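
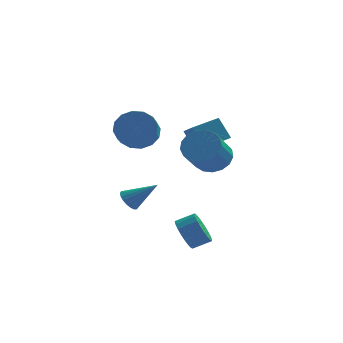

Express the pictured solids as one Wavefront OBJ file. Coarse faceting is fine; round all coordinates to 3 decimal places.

v -3.243 -0.768 2.906
v -2.177 -0.671 3.109
v -2.21 -1.575 3.717
v -3.277 -1.672 3.514
v -2.431 -0.383 3.522
v -2.464 -1.287 4.13
v -2.903 -0.199 3.771
v -2.936 -1.103 4.379
v -3.466 -0.167 3.788
v -3.499 -1.071 4.396
v -3.969 -0.296 3.568
v -4.002 -1.2 4.176
v -4.278 -0.552 3.171
v -4.311 -1.456 3.779
v -4.31 -0.865 2.703
v -4.343 -1.769 3.311
v -4.056 -1.153 2.29
v -4.089 -2.057 2.898
v -3.584 -1.337 2.041
v -3.617 -2.241 2.649
v -3.021 -1.369 2.024
v -3.054 -2.273 2.632
v -2.518 -1.24 2.244
v -2.551 -2.144 2.852
v -2.209 -0.984 2.641
v -2.242 -1.888 3.249
v -0.816 -2.92 -2.984
v -0.402 -3.547 -3.549
v 0.51 -3.367 -3.081
v 0.096 -2.74 -2.516
v -0.363 -3.216 -3.753
v 0.549 -3.035 -3.285
v -0.402 -2.833 -3.823
v 0.509 -2.653 -3.356
v -0.513 -2.466 -3.749
v 0.399 -2.286 -3.281
v -0.676 -2.177 -3.542
v 0.235 -1.997 -3.075
v -0.863 -2.017 -3.239
v 0.048 -1.836 -2.771
v -1.042 -2.013 -2.892
v -0.131 -1.832 -2.424
v -1.182 -2.165 -2.56
v -0.271 -1.985 -2.092
v -1.259 -2.449 -2.302
v -0.348 -2.269 -1.834
v -1.259 -2.814 -2.162
v -0.347 -2.633 -1.694
v -1.182 -3.197 -2.164
v -0.271 -3.017 -1.696
v -1.042 -3.532 -2.307
v -0.131 -3.352 -1.84
v -0.863 -3.762 -2.568
v 0.049 -3.582 -2.1
v -0.675 -3.846 -2.901
v 0.236 -3.666 -2.433
v -0.512 -3.77 -3.248
v 0.399 -3.59 -2.78
v -3.899 0.456 -2.364
v -3.545 0.852 -2.804
v -2.461 0.444 -1.216
v -3.685 1.058 -2.625
v -3.869 1.145 -2.394
v -4.058 1.095 -2.158
v -4.216 0.919 -1.962
v -4.311 0.652 -1.845
v -4.324 0.345 -1.832
v -4.254 0.061 -1.923
v -4.113 -0.145 -2.102
v -3.93 -0.232 -2.333
v -3.741 -0.183 -2.57
v -3.583 -0.007 -2.766
v -3.488 0.261 -2.882
v -3.474 0.567 -2.896
v -0.206 1.223 1.145
v -0.861 1.66 2.314
v -0.768 2.535 0.339
v -1.423 2.973 1.508
v 1.043 2.007 1.552
v 0.388 2.445 2.721
v 0.481 3.32 0.746
v -0.174 3.757 1.915
v 0.36 -0.665 1.337
v 1.222 -1.192 1.092
v 0.762 -2.542 2.377
v -0.1 -2.015 2.623
v 1.368 -0.891 1.461
v 0.907 -2.241 2.746
v 1.282 -0.538 1.801
v 0.822 -1.888 3.086
v 0.986 -0.214 2.035
v 0.525 -1.564 3.32
v 0.546 0.007 2.109
v 0.085 -1.343 3.395
v 0.063 0.074 2.007
v -0.397 -1.277 3.292
v -0.351 -0.029 1.751
v -0.812 -1.379 3.036
v -0.603 -0.277 1.4
v -1.063 -1.627 2.685
v -0.634 -0.614 1.035
v -1.094 -1.964 2.32
v -0.437 -0.963 0.739
v -0.897 -2.313 2.024
v -0.057 -1.243 0.58
v -0.518 -2.593 1.866
v 0.418 -1.391 0.595
v -0.043 -2.741 1.88
v 0.879 -1.373 0.78
v 0.419 -2.723 2.065
f 2 1 5
f 2 5 3
f 3 5 6
f 3 6 4
f 5 1 7
f 5 7 6
f 6 7 8
f 6 8 4
f 7 1 9
f 7 9 8
f 8 9 10
f 8 10 4
f 9 1 11
f 9 11 10
f 10 11 12
f 10 12 4
f 11 1 13
f 11 13 12
f 12 13 14
f 12 14 4
f 13 1 15
f 13 15 14
f 14 15 16
f 14 16 4
f 15 1 17
f 15 17 16
f 16 17 18
f 16 18 4
f 17 1 19
f 17 19 18
f 18 19 20
f 18 20 4
f 19 1 21
f 19 21 20
f 20 21 22
f 20 22 4
f 21 1 23
f 21 23 22
f 22 23 24
f 22 24 4
f 23 1 25
f 23 25 24
f 24 25 26
f 24 26 4
f 25 1 2
f 25 2 26
f 26 2 3
f 26 3 4
f 28 27 31
f 28 31 29
f 29 31 32
f 29 32 30
f 31 27 33
f 31 33 32
f 32 33 34
f 32 34 30
f 33 27 35
f 33 35 34
f 34 35 36
f 34 36 30
f 35 27 37
f 35 37 36
f 36 37 38
f 36 38 30
f 37 27 39
f 37 39 38
f 38 39 40
f 38 40 30
f 39 27 41
f 39 41 40
f 40 41 42
f 40 42 30
f 41 27 43
f 41 43 42
f 42 43 44
f 42 44 30
f 43 27 45
f 43 45 44
f 44 45 46
f 44 46 30
f 45 27 47
f 45 47 46
f 46 47 48
f 46 48 30
f 47 27 49
f 47 49 48
f 48 49 50
f 48 50 30
f 49 27 51
f 49 51 50
f 50 51 52
f 50 52 30
f 51 27 53
f 51 53 52
f 52 53 54
f 52 54 30
f 53 27 55
f 53 55 54
f 54 55 56
f 54 56 30
f 55 27 57
f 55 57 56
f 56 57 58
f 56 58 30
f 57 27 28
f 57 28 58
f 58 28 29
f 58 29 30
f 60 59 62
f 60 62 61
f 62 59 63
f 62 63 61
f 63 59 64
f 63 64 61
f 64 59 65
f 64 65 61
f 65 59 66
f 65 66 61
f 66 59 67
f 66 67 61
f 67 59 68
f 67 68 61
f 68 59 69
f 68 69 61
f 69 59 70
f 69 70 61
f 70 59 71
f 70 71 61
f 71 59 72
f 71 72 61
f 72 59 73
f 72 73 61
f 73 59 74
f 73 74 61
f 74 59 60
f 74 60 61
f 76 78 75
f 79 76 75
f 75 78 77
f 77 79 75
f 76 82 78
f 80 76 79
f 80 82 76
f 78 82 77
f 81 79 77
f 77 82 81
f 81 80 79
f 82 80 81
f 84 83 87
f 84 87 85
f 85 87 88
f 85 88 86
f 87 83 89
f 87 89 88
f 88 89 90
f 88 90 86
f 89 83 91
f 89 91 90
f 90 91 92
f 90 92 86
f 91 83 93
f 91 93 92
f 92 93 94
f 92 94 86
f 93 83 95
f 93 95 94
f 94 95 96
f 94 96 86
f 95 83 97
f 95 97 96
f 96 97 98
f 96 98 86
f 97 83 99
f 97 99 98
f 98 99 100
f 98 100 86
f 99 83 101
f 99 101 100
f 100 101 102
f 100 102 86
f 101 83 103
f 101 103 102
f 102 103 104
f 102 104 86
f 103 83 105
f 103 105 104
f 104 105 106
f 104 106 86
f 105 83 107
f 105 107 106
f 106 107 108
f 106 108 86
f 107 83 109
f 107 109 108
f 108 109 110
f 108 110 86
f 109 83 84
f 109 84 110
f 110 84 85
f 110 85 86



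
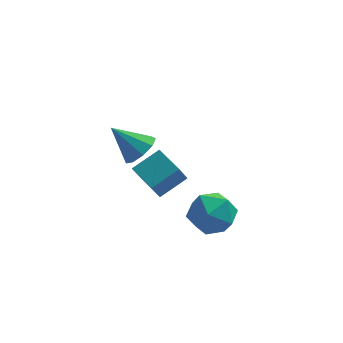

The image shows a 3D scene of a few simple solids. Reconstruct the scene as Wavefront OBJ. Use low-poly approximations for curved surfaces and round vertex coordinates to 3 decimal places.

v 2.469 1.736 -3.823
v 3.502 1.836 -4.541
v 3.158 -0.036 -3.079
v 4.191 0.064 -3.797
v 4.017 0.853 -2.827
v 3.591 1.948 -3.287
v 3.069 -0.148 -4.333
v 2.643 0.947 -4.793
v 3.873 0.672 -4.856
v 4.459 1.291 -3.925
v 2.201 0.509 -3.695
v 2.787 1.128 -2.764
v 0.287 -0.005 1.194
v 0.924 0.183 1.801
v -0.947 0.265 2.406
v 0.751 0.698 1.51
v 0.361 0.883 1.072
v -0.064 0.653 0.69
v -0.325 0.114 0.545
v -0.299 -0.48 0.703
v 0 -0.852 1.092
v 0.434 -0.828 1.528
v 0.799 -0.419 1.808
v 1.036 2.135 -3.783
v 0.684 1.558 -2.672
v 0.138 3.328 -3.448
v -0.214 2.751 -2.337
v 2.234 2.829 -3.043
v 1.882 2.252 -1.932
v 1.336 4.022 -2.708
v 0.984 3.445 -1.597
f 1 12 6
f 1 6 2
f 1 2 8
f 1 8 11
f 1 11 12
f 2 6 10
f 6 12 5
f 12 11 3
f 11 8 7
f 8 2 9
f 4 10 5
f 4 5 3
f 4 3 7
f 4 7 9
f 4 9 10
f 5 10 6
f 3 5 12
f 7 3 11
f 9 7 8
f 10 9 2
f 14 13 16
f 14 16 15
f 16 13 17
f 16 17 15
f 17 13 18
f 17 18 15
f 18 13 19
f 18 19 15
f 19 13 20
f 19 20 15
f 20 13 21
f 20 21 15
f 21 13 22
f 21 22 15
f 22 13 23
f 22 23 15
f 23 13 14
f 23 14 15
f 25 27 24
f 28 25 24
f 24 27 26
f 26 28 24
f 25 31 27
f 29 25 28
f 29 31 25
f 27 31 26
f 30 28 26
f 26 31 30
f 30 29 28
f 31 29 30



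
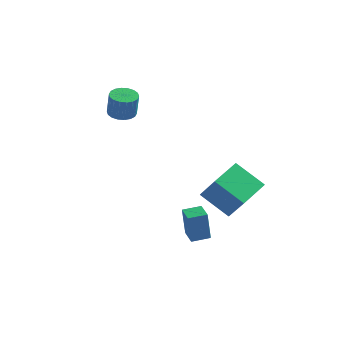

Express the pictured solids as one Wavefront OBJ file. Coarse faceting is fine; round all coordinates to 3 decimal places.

v 1.354 -3.521 -3.154
v 1.156 -3.466 -1.386
v 2.266 -2.967 -3.069
v 2.068 -2.913 -1.301
v 1.932 -4.487 -3.059
v 1.734 -4.433 -1.291
v 2.844 -3.934 -2.974
v 2.646 -3.879 -1.206
v 3.069 -0.804 -3.418
v 1.346 -0.37 -2.261
v 3.778 1.111 -3.081
v 2.055 1.545 -1.924
v 4.045 -1.465 -1.716
v 2.322 -1.031 -0.559
v 4.754 0.45 -1.379
v 3.031 0.884 -0.222
v -3.426 0.971 2.732
v -2.629 0.804 2.628
v -2.458 0.701 4.104
v -3.254 0.869 4.208
v -2.633 1.168 2.654
v -2.462 1.065 4.13
v -2.794 1.493 2.695
v -2.623 1.39 4.172
v -3.08 1.715 2.743
v -2.909 1.612 4.22
v -3.434 1.789 2.79
v -3.263 1.686 4.266
v -3.787 1.702 2.824
v -3.616 1.599 4.301
v -4.068 1.47 2.841
v -3.897 1.367 4.317
v -4.222 1.139 2.836
v -4.051 1.036 4.312
v -4.218 0.775 2.81
v -4.047 0.672 4.286
v -4.057 0.45 2.768
v -3.886 0.347 4.245
v -3.771 0.228 2.72
v -3.6 0.125 4.197
v -3.417 0.154 2.674
v -3.246 0.051 4.15
v -3.064 0.241 2.639
v -2.893 0.138 4.116
v -2.783 0.473 2.623
v -2.612 0.37 4.099
f 2 4 1
f 5 2 1
f 1 4 3
f 3 5 1
f 2 8 4
f 6 2 5
f 6 8 2
f 4 8 3
f 7 5 3
f 3 8 7
f 7 6 5
f 8 6 7
f 10 12 9
f 13 10 9
f 9 12 11
f 11 13 9
f 10 16 12
f 14 10 13
f 14 16 10
f 12 16 11
f 15 13 11
f 11 16 15
f 15 14 13
f 16 14 15
f 18 17 21
f 18 21 19
f 19 21 22
f 19 22 20
f 21 17 23
f 21 23 22
f 22 23 24
f 22 24 20
f 23 17 25
f 23 25 24
f 24 25 26
f 24 26 20
f 25 17 27
f 25 27 26
f 26 27 28
f 26 28 20
f 27 17 29
f 27 29 28
f 28 29 30
f 28 30 20
f 29 17 31
f 29 31 30
f 30 31 32
f 30 32 20
f 31 17 33
f 31 33 32
f 32 33 34
f 32 34 20
f 33 17 35
f 33 35 34
f 34 35 36
f 34 36 20
f 35 17 37
f 35 37 36
f 36 37 38
f 36 38 20
f 37 17 39
f 37 39 38
f 38 39 40
f 38 40 20
f 39 17 41
f 39 41 40
f 40 41 42
f 40 42 20
f 41 17 43
f 41 43 42
f 42 43 44
f 42 44 20
f 43 17 45
f 43 45 44
f 44 45 46
f 44 46 20
f 45 17 18
f 45 18 46
f 46 18 19
f 46 19 20



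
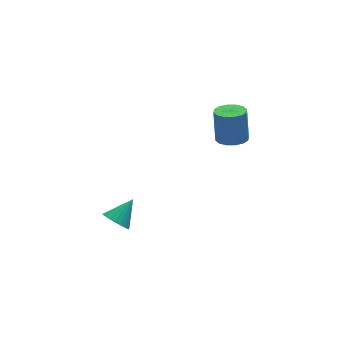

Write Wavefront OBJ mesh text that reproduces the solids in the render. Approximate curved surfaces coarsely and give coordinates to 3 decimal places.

v -3.747 0.324 -0.581
v -3.396 0.726 -1.256
v -2.533 0.916 0.401
v -3.62 0.974 -1.13
v -3.866 1.11 -0.908
v -4.091 1.11 -0.63
v -4.257 0.974 -0.344
v -4.334 0.726 -0.099
v -4.31 0.408 0.063
v -4.188 0.075 0.113
v -3.99 -0.214 0.044
v -3.75 -0.411 -0.134
v -3.509 -0.48 -0.389
v -3.31 -0.411 -0.678
v -3.186 -0.214 -0.949
v -3.158 0.075 -1.158
v -3.233 0.408 -1.266
v 3.734 2.211 2.365
v 4.433 1.616 2.517
v 4.545 2.235 4.426
v 3.846 2.829 4.275
v 4.645 2.023 2.373
v 4.757 2.642 4.282
v 4.613 2.481 2.226
v 4.725 3.1 4.135
v 4.346 2.866 2.117
v 4.457 3.485 4.026
v 3.914 3.075 2.075
v 4.026 3.694 3.984
v 3.435 3.053 2.11
v 3.546 3.672 4.019
v 3.035 2.805 2.214
v 3.147 3.424 4.123
v 2.823 2.398 2.358
v 2.935 3.017 4.267
v 2.855 1.94 2.505
v 2.967 2.559 4.414
v 3.123 1.555 2.614
v 3.234 2.174 4.523
v 3.554 1.346 2.656
v 3.666 1.965 4.565
v 4.034 1.368 2.621
v 4.145 1.987 4.53
f 2 1 4
f 2 4 3
f 4 1 5
f 4 5 3
f 5 1 6
f 5 6 3
f 6 1 7
f 6 7 3
f 7 1 8
f 7 8 3
f 8 1 9
f 8 9 3
f 9 1 10
f 9 10 3
f 10 1 11
f 10 11 3
f 11 1 12
f 11 12 3
f 12 1 13
f 12 13 3
f 13 1 14
f 13 14 3
f 14 1 15
f 14 15 3
f 15 1 16
f 15 16 3
f 16 1 17
f 16 17 3
f 17 1 2
f 17 2 3
f 19 18 22
f 19 22 20
f 20 22 23
f 20 23 21
f 22 18 24
f 22 24 23
f 23 24 25
f 23 25 21
f 24 18 26
f 24 26 25
f 25 26 27
f 25 27 21
f 26 18 28
f 26 28 27
f 27 28 29
f 27 29 21
f 28 18 30
f 28 30 29
f 29 30 31
f 29 31 21
f 30 18 32
f 30 32 31
f 31 32 33
f 31 33 21
f 32 18 34
f 32 34 33
f 33 34 35
f 33 35 21
f 34 18 36
f 34 36 35
f 35 36 37
f 35 37 21
f 36 18 38
f 36 38 37
f 37 38 39
f 37 39 21
f 38 18 40
f 38 40 39
f 39 40 41
f 39 41 21
f 40 18 42
f 40 42 41
f 41 42 43
f 41 43 21
f 42 18 19
f 42 19 43
f 43 19 20
f 43 20 21



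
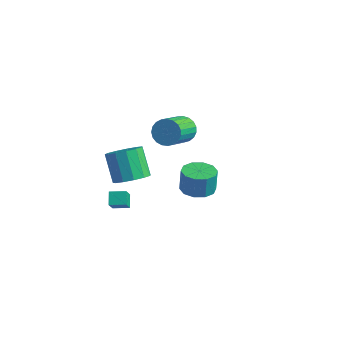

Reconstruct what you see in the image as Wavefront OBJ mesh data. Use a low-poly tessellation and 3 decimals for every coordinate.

v 3.555 -2.227 1.366
v 4.38 -2.667 1.457
v 4.331 -2.494 2.745
v 3.505 -2.053 2.654
v 4.486 -2.1 1.385
v 4.437 -1.927 2.672
v 4.236 -1.582 1.306
v 4.187 -1.409 2.593
v 3.726 -1.31 1.249
v 3.676 -1.136 2.537
v 3.15 -1.388 1.238
v 3.101 -1.214 2.525
v 2.729 -1.786 1.275
v 2.68 -1.613 2.563
v 2.623 -2.353 1.348
v 2.574 -2.18 2.635
v 2.873 -2.871 1.427
v 2.824 -2.698 2.714
v 3.384 -3.144 1.483
v 3.334 -2.97 2.771
v 3.959 -3.066 1.495
v 3.91 -2.892 2.782
v -2.107 -2.352 -2.396
v -1.786 -3.021 -1.44
v -1.343 -1.833 -2.289
v -1.022 -2.502 -1.332
v -1.678 -2.878 -2.908
v -1.357 -3.547 -1.951
v -0.914 -2.359 -2.8
v -0.593 -3.028 -1.844
v -1.912 3.282 -0.485
v -1.225 3.093 -1.002
v -0.88 1.309 0.109
v -1.568 1.498 0.625
v -1.069 3.29 -0.735
v -0.724 1.505 0.376
v -1.058 3.484 -0.426
v -0.713 1.7 0.685
v -1.195 3.644 -0.127
v -0.85 1.86 0.984
v -1.456 3.741 0.111
v -1.111 1.957 1.222
v -1.796 3.759 0.245
v -1.451 1.975 1.356
v -2.156 3.695 0.253
v -1.812 1.91 1.364
v -2.474 3.559 0.133
v -2.129 1.774 1.244
v -2.695 3.375 -0.094
v -2.35 1.591 1.017
v -2.78 3.175 -0.388
v -2.436 1.391 0.723
v -2.716 2.994 -0.699
v -2.371 1.209 0.412
v -2.512 2.862 -0.974
v -2.168 1.078 0.137
v -2.205 2.804 -1.163
v -1.86 1.019 -0.053
v -1.847 2.827 -1.236
v -1.502 1.043 -0.125
v -1.501 2.93 -1.179
v -1.156 1.146 -0.068
v 0.772 -4.103 1.884
v 1.276 -3.239 1.902
v 0.291 -2.694 3.294
v -0.212 -3.557 3.276
v 0.836 -3.159 1.559
v -0.149 -2.614 2.951
v 0.376 -3.379 1.32
v -0.609 -2.833 2.711
v 0.042 -3.828 1.259
v -0.943 -3.283 2.651
v -0.061 -4.365 1.397
v -1.046 -3.82 2.789
v 0.102 -4.818 1.69
v -0.883 -4.273 3.081
v 0.477 -5.044 2.044
v -0.508 -4.499 3.436
v 0.946 -4.972 2.348
v -0.039 -4.426 3.739
v 1.36 -4.623 2.504
v 0.375 -4.078 3.896
v 1.588 -4.109 2.464
v 0.603 -3.564 3.855
v 1.556 -3.593 2.239
v 0.571 -3.048 3.631
f 2 1 5
f 2 5 3
f 3 5 6
f 3 6 4
f 5 1 7
f 5 7 6
f 6 7 8
f 6 8 4
f 7 1 9
f 7 9 8
f 8 9 10
f 8 10 4
f 9 1 11
f 9 11 10
f 10 11 12
f 10 12 4
f 11 1 13
f 11 13 12
f 12 13 14
f 12 14 4
f 13 1 15
f 13 15 14
f 14 15 16
f 14 16 4
f 15 1 17
f 15 17 16
f 16 17 18
f 16 18 4
f 17 1 19
f 17 19 18
f 18 19 20
f 18 20 4
f 19 1 21
f 19 21 20
f 20 21 22
f 20 22 4
f 21 1 2
f 21 2 22
f 22 2 3
f 22 3 4
f 24 26 23
f 27 24 23
f 23 26 25
f 25 27 23
f 24 30 26
f 28 24 27
f 28 30 24
f 26 30 25
f 29 27 25
f 25 30 29
f 29 28 27
f 30 28 29
f 32 31 35
f 32 35 33
f 33 35 36
f 33 36 34
f 35 31 37
f 35 37 36
f 36 37 38
f 36 38 34
f 37 31 39
f 37 39 38
f 38 39 40
f 38 40 34
f 39 31 41
f 39 41 40
f 40 41 42
f 40 42 34
f 41 31 43
f 41 43 42
f 42 43 44
f 42 44 34
f 43 31 45
f 43 45 44
f 44 45 46
f 44 46 34
f 45 31 47
f 45 47 46
f 46 47 48
f 46 48 34
f 47 31 49
f 47 49 48
f 48 49 50
f 48 50 34
f 49 31 51
f 49 51 50
f 50 51 52
f 50 52 34
f 51 31 53
f 51 53 52
f 52 53 54
f 52 54 34
f 53 31 55
f 53 55 54
f 54 55 56
f 54 56 34
f 55 31 57
f 55 57 56
f 56 57 58
f 56 58 34
f 57 31 59
f 57 59 58
f 58 59 60
f 58 60 34
f 59 31 61
f 59 61 60
f 60 61 62
f 60 62 34
f 61 31 32
f 61 32 62
f 62 32 33
f 62 33 34
f 64 63 67
f 64 67 65
f 65 67 68
f 65 68 66
f 67 63 69
f 67 69 68
f 68 69 70
f 68 70 66
f 69 63 71
f 69 71 70
f 70 71 72
f 70 72 66
f 71 63 73
f 71 73 72
f 72 73 74
f 72 74 66
f 73 63 75
f 73 75 74
f 74 75 76
f 74 76 66
f 75 63 77
f 75 77 76
f 76 77 78
f 76 78 66
f 77 63 79
f 77 79 78
f 78 79 80
f 78 80 66
f 79 63 81
f 79 81 80
f 80 81 82
f 80 82 66
f 81 63 83
f 81 83 82
f 82 83 84
f 82 84 66
f 83 63 85
f 83 85 84
f 84 85 86
f 84 86 66
f 85 63 64
f 85 64 86
f 86 64 65
f 86 65 66



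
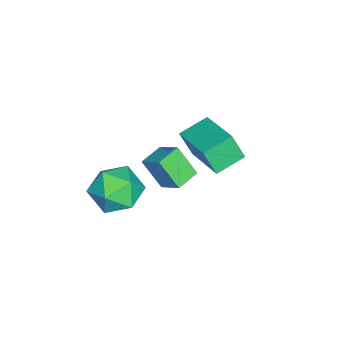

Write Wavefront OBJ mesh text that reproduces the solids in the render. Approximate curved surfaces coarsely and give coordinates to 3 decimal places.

v 1.688 -1.475 -2.567
v 2.651 -1.041 -3.132
v 2.809 -2.039 -1.088
v 3.772 -1.605 -1.653
v 2.942 -0.856 -1.223
v 2.249 -0.507 -2.137
v 3.211 -2.573 -2.083
v 2.518 -2.224 -2.997
v 3.593 -1.72 -2.833
v 3.427 -0.658 -2.302
v 2.033 -2.422 -1.918
v 1.867 -1.36 -1.387
v -1.724 -1.257 -3.618
v -1.215 -0.343 -2.863
v -1.513 -0.357 -4.849
v -1.004 0.557 -4.094
v -0.716 -1.697 -3.766
v -0.207 -0.783 -3.011
v -0.505 -0.797 -4.997
v 0.004 0.117 -4.242
v 1.043 0.987 -0.661
v 1.063 0.461 0.484
v 0.088 1.808 -0.267
v 0.107 1.282 0.877
v 2.513 2.398 -0.037
v 2.532 1.872 1.107
v 1.557 3.219 0.356
v 1.577 2.693 1.501
f 1 12 6
f 1 6 2
f 1 2 8
f 1 8 11
f 1 11 12
f 2 6 10
f 6 12 5
f 12 11 3
f 11 8 7
f 8 2 9
f 4 10 5
f 4 5 3
f 4 3 7
f 4 7 9
f 4 9 10
f 5 10 6
f 3 5 12
f 7 3 11
f 9 7 8
f 10 9 2
f 14 16 13
f 17 14 13
f 13 16 15
f 15 17 13
f 14 20 16
f 18 14 17
f 18 20 14
f 16 20 15
f 19 17 15
f 15 20 19
f 19 18 17
f 20 18 19
f 22 24 21
f 25 22 21
f 21 24 23
f 23 25 21
f 22 28 24
f 26 22 25
f 26 28 22
f 24 28 23
f 27 25 23
f 23 28 27
f 27 26 25
f 28 26 27



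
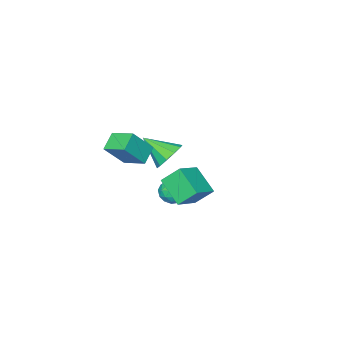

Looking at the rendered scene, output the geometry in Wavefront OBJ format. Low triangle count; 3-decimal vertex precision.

v 3.139 -2.193 -0.677
v 2.281 -2.535 -0.043
v 2.945 -0.889 -0.236
v 2.087 -1.231 0.398
v 4.193 -2.469 0.602
v 3.335 -2.811 1.236
v 3.999 -1.165 1.043
v 3.141 -1.507 1.677
v -0.232 -2.569 -1.823
v 0.078 -3.043 -2.599
v 0.372 -3.891 -0.777
v 0.518 -2.692 -2.41
v 0.672 -2.295 -1.998
v 0.481 -2.003 -1.518
v 0.017 -1.927 -1.155
v -0.541 -2.096 -1.047
v -0.981 -2.446 -1.236
v -1.135 -2.844 -1.649
v -0.944 -3.136 -2.128
v -0.481 -3.212 -2.491
v 1.606 0.607 -1.792
v 2.159 0.944 -1.362
v 2.481 -0.084 -2.378
v 3.034 0.253 -1.948
v 2.526 -0.234 -1.616
v 1.986 0.193 -1.254
v 2.654 0.667 -2.486
v 2.114 1.094 -2.124
v 2.808 0.981 -1.791
v 2.728 0.425 -1.253
v 1.912 0.435 -2.487
v 1.832 -0.121 -1.949
v 1.806 0.836 -1.526
v 2.834 0.024 -2.214
v 2.536 -0.262 -2.019
v 2.861 -0.064 -1.766
v 1.703 0.394 -1.462
v 2.029 0.593 -1.209
v 2.245 -0.099 -1.358
v 2.611 0.267 -2.531
v 2.937 0.466 -2.278
v 1.779 0.924 -1.974
v 2.104 1.122 -1.721
v 2.395 0.959 -2.382
v 2.512 1.056 -1.525
v 3.026 0.65 -1.869
v 2.803 0.893 -2.186
v 2.485 1.144 -1.973
v 2.466 0.729 -1.209
v 2.98 0.323 -1.553
v 2.681 0.037 -1.358
v 2.363 0.287 -1.145
v 2.847 0.751 -1.461
v 1.66 0.537 -2.187
v 2.174 0.131 -2.531
v 2.277 0.573 -2.595
v 1.959 0.823 -2.382
v 1.614 0.21 -1.871
v 2.128 -0.196 -2.215
v 2.155 -0.284 -1.767
v 1.837 -0.033 -1.554
v 1.793 0.109 -2.279
v 2.821 2.589 1.03
v 4.16 2.852 1.628
v 2.987 3.913 0.076
v 4.326 4.175 0.674
v 3.354 1.885 0.146
v 4.693 2.147 0.744
v 3.52 3.208 -0.808
v 4.859 3.471 -0.21
f 2 4 1
f 5 2 1
f 1 4 3
f 3 5 1
f 2 8 4
f 6 2 5
f 6 8 2
f 4 8 3
f 7 5 3
f 3 8 7
f 7 6 5
f 8 6 7
f 10 9 12
f 10 12 11
f 12 9 13
f 12 13 11
f 13 9 14
f 13 14 11
f 14 9 15
f 14 15 11
f 15 9 16
f 15 16 11
f 16 9 17
f 16 17 11
f 17 9 18
f 17 18 11
f 18 9 19
f 18 19 11
f 19 9 20
f 19 20 11
f 20 9 10
f 20 10 11
f 21 58 37
f 58 32 61
f 37 61 26
f 58 61 37
f 21 37 33
f 37 26 38
f 33 38 22
f 37 38 33
f 21 33 42
f 33 22 43
f 42 43 28
f 33 43 42
f 21 42 54
f 42 28 57
f 54 57 31
f 42 57 54
f 21 54 58
f 54 31 62
f 58 62 32
f 54 62 58
f 22 38 49
f 38 26 52
f 49 52 30
f 38 52 49
f 26 61 39
f 61 32 60
f 39 60 25
f 61 60 39
f 32 62 59
f 62 31 55
f 59 55 23
f 62 55 59
f 31 57 56
f 57 28 44
f 56 44 27
f 57 44 56
f 28 43 48
f 43 22 45
f 48 45 29
f 43 45 48
f 24 50 36
f 50 30 51
f 36 51 25
f 50 51 36
f 24 36 34
f 36 25 35
f 34 35 23
f 36 35 34
f 24 34 41
f 34 23 40
f 41 40 27
f 34 40 41
f 24 41 46
f 41 27 47
f 46 47 29
f 41 47 46
f 24 46 50
f 46 29 53
f 50 53 30
f 46 53 50
f 25 51 39
f 51 30 52
f 39 52 26
f 51 52 39
f 23 35 59
f 35 25 60
f 59 60 32
f 35 60 59
f 27 40 56
f 40 23 55
f 56 55 31
f 40 55 56
f 29 47 48
f 47 27 44
f 48 44 28
f 47 44 48
f 30 53 49
f 53 29 45
f 49 45 22
f 53 45 49
f 64 66 63
f 67 64 63
f 63 66 65
f 65 67 63
f 64 70 66
f 68 64 67
f 68 70 64
f 66 70 65
f 69 67 65
f 65 70 69
f 69 68 67
f 70 68 69



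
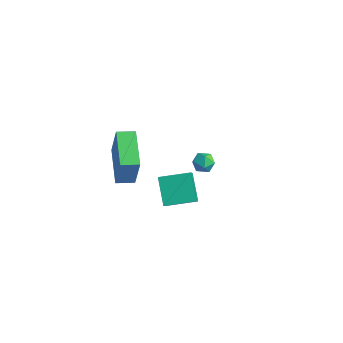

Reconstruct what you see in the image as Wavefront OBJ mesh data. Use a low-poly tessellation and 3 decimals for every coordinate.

v -0.117 3.685 -2.675
v 0.272 3.414 -2.168
v -0.872 2.866 -2.532
v -0.483 2.595 -2.025
v -0.805 3.203 -1.929
v -0.338 3.709 -2.017
v -0.262 2.571 -2.683
v 0.205 3.077 -2.771
v 0.182 2.726 -2.173
v -0.153 3.116 -1.707
v -0.447 3.164 -2.993
v -0.782 3.554 -2.527
v 2.107 -1.815 -0.841
v 2.815 -2.599 0.266
v 1.026 -1.186 0.296
v 1.734 -1.97 1.403
v 3.126 -0.53 -0.583
v 3.834 -1.314 0.524
v 2.045 0.099 0.554
v 2.753 -0.685 1.661
v 1.494 -4.551 2.531
v 2.073 -4.72 4.522
v -0.206 -3.292 3.132
v 0.373 -3.46 5.123
v 2.047 -3.76 2.437
v 2.626 -3.928 4.428
v 0.347 -2.5 3.038
v 0.926 -2.669 5.029
f 1 12 6
f 1 6 2
f 1 2 8
f 1 8 11
f 1 11 12
f 2 6 10
f 6 12 5
f 12 11 3
f 11 8 7
f 8 2 9
f 4 10 5
f 4 5 3
f 4 3 7
f 4 7 9
f 4 9 10
f 5 10 6
f 3 5 12
f 7 3 11
f 9 7 8
f 10 9 2
f 14 16 13
f 17 14 13
f 13 16 15
f 15 17 13
f 14 20 16
f 18 14 17
f 18 20 14
f 16 20 15
f 19 17 15
f 15 20 19
f 19 18 17
f 20 18 19
f 22 24 21
f 25 22 21
f 21 24 23
f 23 25 21
f 22 28 24
f 26 22 25
f 26 28 22
f 24 28 23
f 27 25 23
f 23 28 27
f 27 26 25
f 28 26 27



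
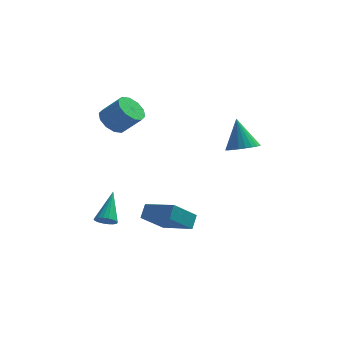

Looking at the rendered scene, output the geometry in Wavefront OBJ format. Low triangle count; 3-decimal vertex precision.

v -3.251 0.234 -3.575
v -2.768 -0.1 -3.253
v -3.129 1.826 -2.105
v -2.615 0.067 -3.447
v -2.589 0.267 -3.666
v -2.693 0.461 -3.867
v -2.908 0.609 -4.01
v -3.191 0.684 -4.067
v -3.486 0.669 -4.027
v -3.735 0.568 -3.896
v -3.888 0.401 -3.702
v -3.914 0.201 -3.483
v -3.81 0.007 -3.282
v -3.595 -0.142 -3.139
v -3.312 -0.216 -3.082
v -3.017 -0.201 -3.123
v -3.213 2.285 3.195
v -2.611 1.876 2.539
v -1.486 1.685 3.688
v -2.087 2.095 4.345
v -2.51 2.473 2.538
v -1.385 2.282 3.688
v -2.677 2.998 2.789
v -1.552 2.808 3.939
v -3.048 3.252 3.195
v -1.923 3.061 4.345
v -3.483 3.136 3.601
v -2.358 2.945 4.75
v -3.814 2.695 3.852
v -2.689 2.504 5.001
v -3.915 2.098 3.852
v -2.79 1.907 5.002
v -3.748 1.572 3.601
v -2.623 1.382 4.751
v -3.377 1.319 3.195
v -2.252 1.128 4.345
v -2.942 1.435 2.79
v -1.817 1.244 3.939
v 3.938 2.869 1.389
v 4.526 2.193 1.809
v 3.462 3.611 3.251
v 4.773 2.485 1.756
v 4.893 2.835 1.647
v 4.868 3.191 1.498
v 4.701 3.498 1.333
v 4.417 3.709 1.177
v 4.061 3.792 1.053
v 3.686 3.735 0.98
v 3.35 3.546 0.969
v 3.103 3.254 1.022
v 2.983 2.903 1.131
v 3.008 2.547 1.28
v 3.175 2.24 1.445
v 3.459 2.029 1.601
v 3.815 1.946 1.725
v 4.19 2.003 1.798
v 0.553 -1.332 -2.213
v 0.689 -0.646 -1.511
v -1.2 -0.38 -2.803
v -1.064 0.305 -2.101
v 1.604 -0.205 -3.519
v 1.74 0.48 -2.817
v -0.149 0.746 -4.109
v -0.013 1.432 -3.407
f 2 1 4
f 2 4 3
f 4 1 5
f 4 5 3
f 5 1 6
f 5 6 3
f 6 1 7
f 6 7 3
f 7 1 8
f 7 8 3
f 8 1 9
f 8 9 3
f 9 1 10
f 9 10 3
f 10 1 11
f 10 11 3
f 11 1 12
f 11 12 3
f 12 1 13
f 12 13 3
f 13 1 14
f 13 14 3
f 14 1 15
f 14 15 3
f 15 1 16
f 15 16 3
f 16 1 2
f 16 2 3
f 18 17 21
f 18 21 19
f 19 21 22
f 19 22 20
f 21 17 23
f 21 23 22
f 22 23 24
f 22 24 20
f 23 17 25
f 23 25 24
f 24 25 26
f 24 26 20
f 25 17 27
f 25 27 26
f 26 27 28
f 26 28 20
f 27 17 29
f 27 29 28
f 28 29 30
f 28 30 20
f 29 17 31
f 29 31 30
f 30 31 32
f 30 32 20
f 31 17 33
f 31 33 32
f 32 33 34
f 32 34 20
f 33 17 35
f 33 35 34
f 34 35 36
f 34 36 20
f 35 17 37
f 35 37 36
f 36 37 38
f 36 38 20
f 37 17 18
f 37 18 38
f 38 18 19
f 38 19 20
f 40 39 42
f 40 42 41
f 42 39 43
f 42 43 41
f 43 39 44
f 43 44 41
f 44 39 45
f 44 45 41
f 45 39 46
f 45 46 41
f 46 39 47
f 46 47 41
f 47 39 48
f 47 48 41
f 48 39 49
f 48 49 41
f 49 39 50
f 49 50 41
f 50 39 51
f 50 51 41
f 51 39 52
f 51 52 41
f 52 39 53
f 52 53 41
f 53 39 54
f 53 54 41
f 54 39 55
f 54 55 41
f 55 39 56
f 55 56 41
f 56 39 40
f 56 40 41
f 58 60 57
f 61 58 57
f 57 60 59
f 59 61 57
f 58 64 60
f 62 58 61
f 62 64 58
f 60 64 59
f 63 61 59
f 59 64 63
f 63 62 61
f 64 62 63



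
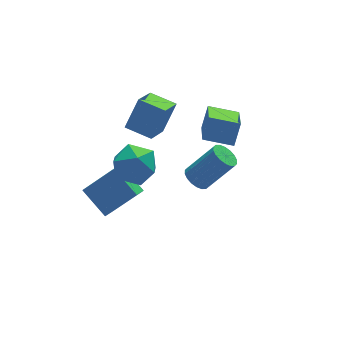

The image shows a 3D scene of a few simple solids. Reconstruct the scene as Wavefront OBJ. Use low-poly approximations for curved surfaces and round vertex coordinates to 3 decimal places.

v -0.962 -1.505 0.887
v -0.5 -1.064 0.599
v 0.763 -1.375 2.144
v 0.302 -1.815 2.433
v -0.673 -0.877 0.778
v 0.59 -1.187 2.323
v -0.903 -0.813 0.978
v 0.361 -1.124 2.523
v -1.144 -0.887 1.161
v 0.119 -1.197 2.706
v -1.349 -1.083 1.289
v -0.086 -1.393 2.835
v -1.478 -1.362 1.338
v -0.215 -1.673 2.883
v -1.504 -1.67 1.298
v -0.241 -1.981 2.843
v -1.423 -1.945 1.176
v -0.16 -2.256 2.721
v -1.25 -2.133 0.997
v 0.013 -2.443 2.542
v -1.021 -2.196 0.797
v 0.243 -2.507 2.342
v -0.779 -2.123 0.614
v 0.484 -2.433 2.159
v -0.574 -1.927 0.485
v 0.689 -2.237 2.031
v -0.445 -1.647 0.437
v 0.818 -1.958 1.982
v -0.419 -1.339 0.477
v 0.844 -1.65 2.022
v -2.75 2.589 1.609
v -1.875 2.986 3.036
v -1.686 3.695 0.649
v -0.811 4.091 2.076
v -1.869 1.529 1.364
v -0.994 1.925 2.791
v -0.805 2.634 0.404
v 0.07 3.031 1.831
v 1.142 2.532 -0.045
v 0.394 0.832 0.999
v 1.668 2.966 1.038
v 0.919 1.266 2.082
v 2.421 1.774 -0.362
v 1.672 0.074 0.682
v 2.946 2.208 0.721
v 2.198 0.508 1.765
v -3.747 1.95 -4.158
v -4.292 1.494 -3.79
v -4.304 3.364 -3.231
v -4.849 2.908 -2.863
v -2.311 1.492 -2.597
v -2.856 1.036 -2.229
v -2.868 2.906 -1.67
v -3.413 2.45 -1.302
v -3.085 1.361 1.644
v -2.126 0.679 1.366
v -4.054 0.621 0.114
v -3.095 -0.061 -0.164
v -3.736 -0.297 0.834
v -3.137 0.161 1.78
v -3.043 1.139 -0.3
v -2.444 1.597 0.646
v -2.1 0.542 0.165
v -2.528 -0.345 0.865
v -3.652 1.645 0.615
v -4.08 0.758 1.315
f 2 1 5
f 2 5 3
f 3 5 6
f 3 6 4
f 5 1 7
f 5 7 6
f 6 7 8
f 6 8 4
f 7 1 9
f 7 9 8
f 8 9 10
f 8 10 4
f 9 1 11
f 9 11 10
f 10 11 12
f 10 12 4
f 11 1 13
f 11 13 12
f 12 13 14
f 12 14 4
f 13 1 15
f 13 15 14
f 14 15 16
f 14 16 4
f 15 1 17
f 15 17 16
f 16 17 18
f 16 18 4
f 17 1 19
f 17 19 18
f 18 19 20
f 18 20 4
f 19 1 21
f 19 21 20
f 20 21 22
f 20 22 4
f 21 1 23
f 21 23 22
f 22 23 24
f 22 24 4
f 23 1 25
f 23 25 24
f 24 25 26
f 24 26 4
f 25 1 27
f 25 27 26
f 26 27 28
f 26 28 4
f 27 1 29
f 27 29 28
f 28 29 30
f 28 30 4
f 29 1 2
f 29 2 30
f 30 2 3
f 30 3 4
f 32 34 31
f 35 32 31
f 31 34 33
f 33 35 31
f 32 38 34
f 36 32 35
f 36 38 32
f 34 38 33
f 37 35 33
f 33 38 37
f 37 36 35
f 38 36 37
f 40 42 39
f 43 40 39
f 39 42 41
f 41 43 39
f 40 46 42
f 44 40 43
f 44 46 40
f 42 46 41
f 45 43 41
f 41 46 45
f 45 44 43
f 46 44 45
f 48 50 47
f 51 48 47
f 47 50 49
f 49 51 47
f 48 54 50
f 52 48 51
f 52 54 48
f 50 54 49
f 53 51 49
f 49 54 53
f 53 52 51
f 54 52 53
f 55 66 60
f 55 60 56
f 55 56 62
f 55 62 65
f 55 65 66
f 56 60 64
f 60 66 59
f 66 65 57
f 65 62 61
f 62 56 63
f 58 64 59
f 58 59 57
f 58 57 61
f 58 61 63
f 58 63 64
f 59 64 60
f 57 59 66
f 61 57 65
f 63 61 62
f 64 63 56



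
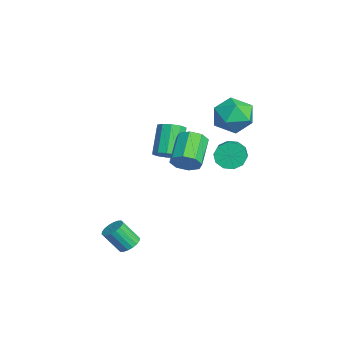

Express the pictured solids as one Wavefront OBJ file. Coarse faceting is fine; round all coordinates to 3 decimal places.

v 4.25 0.177 2.358
v 4.57 -0.007 2.988
v 3.29 0.52 3.792
v 2.97 0.703 3.162
v 4.688 0.517 2.833
v 3.408 1.044 3.636
v 4.549 0.841 2.399
v 3.27 1.368 3.203
v 4.235 0.776 1.942
v 2.956 1.303 2.745
v 3.93 0.36 1.728
v 2.65 0.887 2.532
v 3.812 -0.164 1.884
v 2.532 0.363 2.687
v 3.95 -0.488 2.317
v 2.671 0.039 3.121
v 4.264 -0.423 2.775
v 2.985 0.104 3.578
v 0.449 3.391 3.523
v 1.354 3.734 3.035
v 1.306 1.986 4.125
v 2.211 2.329 3.637
v 1.816 2.87 4.488
v 1.286 3.738 4.116
v 1.374 1.982 3.044
v 0.844 2.85 2.672
v 1.925 2.863 2.739
v 2.198 3.412 3.632
v 0.462 2.308 3.528
v 0.735 2.857 4.421
v -0.289 3.131 0.187
v -0.067 2.772 -0.457
v 1.371 2.429 0.23
v 1.149 2.789 0.873
v 0.059 3.229 -0.493
v 1.497 2.887 0.194
v 0.052 3.649 -0.27
v 1.49 3.307 0.417
v -0.085 3.871 0.128
v 1.353 3.529 0.815
v -0.3 3.811 0.548
v 1.138 3.468 1.235
v -0.511 3.491 0.83
v 0.927 3.148 1.517
v -0.637 3.033 0.866
v 0.801 2.691 1.553
v -0.63 2.613 0.643
v 0.808 2.271 1.33
v -0.493 2.391 0.245
v 0.945 2.049 0.932
v -0.278 2.452 -0.175
v 1.16 2.109 0.512
v 3.991 -2.287 -2.685
v 4.436 -2.02 -2.427
v 4.275 -2.746 -1.397
v 3.829 -3.013 -1.655
v 4.234 -1.876 -2.357
v 4.073 -2.601 -1.327
v 3.984 -1.813 -2.351
v 3.823 -2.538 -1.322
v 3.735 -1.844 -2.412
v 3.574 -2.569 -1.383
v 3.537 -1.962 -2.527
v 3.375 -2.688 -1.497
v 3.428 -2.146 -2.673
v 3.267 -2.871 -1.643
v 3.431 -2.357 -2.821
v 3.27 -3.083 -1.792
v 3.545 -2.554 -2.943
v 3.384 -3.28 -1.913
v 3.747 -2.699 -3.013
v 3.586 -3.424 -1.983
v 3.997 -2.762 -3.018
v 3.836 -3.487 -1.989
v 4.246 -2.731 -2.957
v 4.085 -3.456 -1.928
v 4.445 -2.612 -2.843
v 4.283 -3.338 -1.813
v 4.553 -2.429 -2.697
v 4.392 -3.154 -1.667
v 4.55 -2.217 -2.548
v 4.389 -2.943 -1.519
v 0.335 0.02 0.733
v 0.867 -0.078 1.178
v -0.144 0.322 2.472
v -0.675 0.42 2.027
v 0.871 0.336 1.053
v -0.139 0.737 2.348
v 0.671 0.63 0.806
v -0.339 1.03 2.101
v 0.342 0.69 0.531
v -0.668 1.09 1.826
v 0.011 0.495 0.333
v -0.999 0.895 1.628
v -0.196 0.118 0.288
v -1.207 0.518 1.582
v -0.201 -0.297 0.412
v -1.211 0.104 1.707
v -0.001 -0.59 0.659
v -1.011 -0.19 1.954
v 0.328 -0.65 0.934
v -0.682 -0.25 2.229
v 0.659 -0.455 1.132
v -0.351 -0.055 2.427
f 2 1 5
f 2 5 3
f 3 5 6
f 3 6 4
f 5 1 7
f 5 7 6
f 6 7 8
f 6 8 4
f 7 1 9
f 7 9 8
f 8 9 10
f 8 10 4
f 9 1 11
f 9 11 10
f 10 11 12
f 10 12 4
f 11 1 13
f 11 13 12
f 12 13 14
f 12 14 4
f 13 1 15
f 13 15 14
f 14 15 16
f 14 16 4
f 15 1 17
f 15 17 16
f 16 17 18
f 16 18 4
f 17 1 2
f 17 2 18
f 18 2 3
f 18 3 4
f 19 30 24
f 19 24 20
f 19 20 26
f 19 26 29
f 19 29 30
f 20 24 28
f 24 30 23
f 30 29 21
f 29 26 25
f 26 20 27
f 22 28 23
f 22 23 21
f 22 21 25
f 22 25 27
f 22 27 28
f 23 28 24
f 21 23 30
f 25 21 29
f 27 25 26
f 28 27 20
f 32 31 35
f 32 35 33
f 33 35 36
f 33 36 34
f 35 31 37
f 35 37 36
f 36 37 38
f 36 38 34
f 37 31 39
f 37 39 38
f 38 39 40
f 38 40 34
f 39 31 41
f 39 41 40
f 40 41 42
f 40 42 34
f 41 31 43
f 41 43 42
f 42 43 44
f 42 44 34
f 43 31 45
f 43 45 44
f 44 45 46
f 44 46 34
f 45 31 47
f 45 47 46
f 46 47 48
f 46 48 34
f 47 31 49
f 47 49 48
f 48 49 50
f 48 50 34
f 49 31 51
f 49 51 50
f 50 51 52
f 50 52 34
f 51 31 32
f 51 32 52
f 52 32 33
f 52 33 34
f 54 53 57
f 54 57 55
f 55 57 58
f 55 58 56
f 57 53 59
f 57 59 58
f 58 59 60
f 58 60 56
f 59 53 61
f 59 61 60
f 60 61 62
f 60 62 56
f 61 53 63
f 61 63 62
f 62 63 64
f 62 64 56
f 63 53 65
f 63 65 64
f 64 65 66
f 64 66 56
f 65 53 67
f 65 67 66
f 66 67 68
f 66 68 56
f 67 53 69
f 67 69 68
f 68 69 70
f 68 70 56
f 69 53 71
f 69 71 70
f 70 71 72
f 70 72 56
f 71 53 73
f 71 73 72
f 72 73 74
f 72 74 56
f 73 53 75
f 73 75 74
f 74 75 76
f 74 76 56
f 75 53 77
f 75 77 76
f 76 77 78
f 76 78 56
f 77 53 79
f 77 79 78
f 78 79 80
f 78 80 56
f 79 53 81
f 79 81 80
f 80 81 82
f 80 82 56
f 81 53 54
f 81 54 82
f 82 54 55
f 82 55 56
f 84 83 87
f 84 87 85
f 85 87 88
f 85 88 86
f 87 83 89
f 87 89 88
f 88 89 90
f 88 90 86
f 89 83 91
f 89 91 90
f 90 91 92
f 90 92 86
f 91 83 93
f 91 93 92
f 92 93 94
f 92 94 86
f 93 83 95
f 93 95 94
f 94 95 96
f 94 96 86
f 95 83 97
f 95 97 96
f 96 97 98
f 96 98 86
f 97 83 99
f 97 99 98
f 98 99 100
f 98 100 86
f 99 83 101
f 99 101 100
f 100 101 102
f 100 102 86
f 101 83 103
f 101 103 102
f 102 103 104
f 102 104 86
f 103 83 84
f 103 84 104
f 104 84 85
f 104 85 86



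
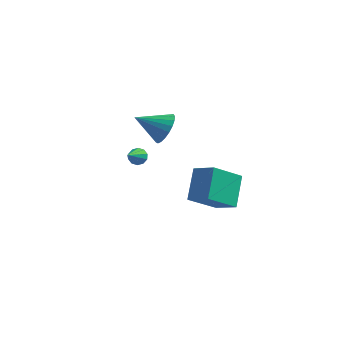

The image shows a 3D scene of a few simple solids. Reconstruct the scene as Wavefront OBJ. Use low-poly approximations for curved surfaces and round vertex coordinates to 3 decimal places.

v -0.639 0.94 1.83
v -0.039 0.79 2.703
v -2.141 0.28 2.75
v -0.186 1.206 2.762
v -0.411 1.576 2.66
v -0.676 1.836 2.415
v -0.934 1.941 2.068
v -1.142 1.873 1.681
v -1.262 1.644 1.319
v -1.275 1.293 1.046
v -1.178 0.881 0.908
v -0.988 0.48 0.93
v -0.738 0.158 1.108
v -0.47 -0.029 1.41
v -0.232 -0.048 1.786
v -0.064 0.104 2.169
v 0.004 0.4 2.493
v -3.438 3.657 -2.796
v -3.001 3.417 -3.13
v -3.462 2.263 -1.824
v -2.843 3.607 -2.853
v -2.912 3.816 -2.555
v -3.182 3.964 -2.349
v -3.549 3.996 -2.313
v -3.875 3.898 -2.462
v -4.033 3.708 -2.739
v -3.964 3.499 -3.037
v -3.694 3.35 -3.243
v -3.326 3.319 -3.279
v 3.666 -2.648 -1.058
v 2.612 -3.991 0.182
v 3.418 -1.172 0.329
v 2.364 -2.515 1.569
v 4.936 -3.045 -0.409
v 3.882 -4.388 0.831
v 4.688 -1.569 0.978
v 3.634 -2.912 2.218
f 2 1 4
f 2 4 3
f 4 1 5
f 4 5 3
f 5 1 6
f 5 6 3
f 6 1 7
f 6 7 3
f 7 1 8
f 7 8 3
f 8 1 9
f 8 9 3
f 9 1 10
f 9 10 3
f 10 1 11
f 10 11 3
f 11 1 12
f 11 12 3
f 12 1 13
f 12 13 3
f 13 1 14
f 13 14 3
f 14 1 15
f 14 15 3
f 15 1 16
f 15 16 3
f 16 1 17
f 16 17 3
f 17 1 2
f 17 2 3
f 19 18 21
f 19 21 20
f 21 18 22
f 21 22 20
f 22 18 23
f 22 23 20
f 23 18 24
f 23 24 20
f 24 18 25
f 24 25 20
f 25 18 26
f 25 26 20
f 26 18 27
f 26 27 20
f 27 18 28
f 27 28 20
f 28 18 29
f 28 29 20
f 29 18 19
f 29 19 20
f 31 33 30
f 34 31 30
f 30 33 32
f 32 34 30
f 31 37 33
f 35 31 34
f 35 37 31
f 33 37 32
f 36 34 32
f 32 37 36
f 36 35 34
f 37 35 36



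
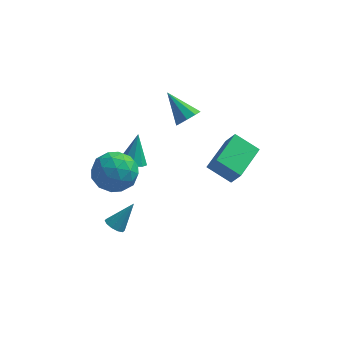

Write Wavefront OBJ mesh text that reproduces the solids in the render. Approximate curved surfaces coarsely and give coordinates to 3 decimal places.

v 1.336 2.054 1.844
v 1.784 2.539 1.953
v 0.264 2.806 2.896
v 1.515 2.651 1.599
v 1.162 2.483 1.36
v 0.891 2.114 1.347
v 0.827 1.717 1.566
v 1.002 1.477 1.916
v 1.332 1.507 2.232
v 1.665 1.792 2.366
v 1.843 2.2 2.256
v -1.024 -3.952 -0.482
v -0.723 -3.703 -0.809
v -0.276 -3.408 0.622
v -0.965 -3.514 -0.737
v -1.23 -3.493 -0.568
v -1.417 -3.647 -0.366
v -1.453 -3.917 -0.208
v -1.326 -4.201 -0.154
v -1.084 -4.389 -0.226
v -0.819 -4.41 -0.395
v -0.632 -4.257 -0.598
v -0.596 -3.986 -0.756
v -2.002 -2.207 2.13
v -1.151 -1.99 2.782
v -1.189 -3.67 1.558
v -0.338 -3.453 2.21
v -1.298 -3.747 2.643
v -1.801 -2.843 2.997
v -0.539 -2.817 1.343
v -1.042 -1.913 1.697
v -0.247 -2.367 2.296
v -0.717 -2.942 3.099
v -1.623 -2.718 1.241
v -2.093 -3.293 2.044
v -1.648 -1.97 2.507
v -0.692 -3.69 1.833
v -1.257 -3.863 2.088
v -0.757 -3.736 2.471
v -2.03 -2.471 2.633
v -1.53 -2.344 3.016
v -1.616 -3.377 2.934
v -0.81 -3.316 1.324
v -0.31 -3.189 1.707
v -1.583 -1.924 1.869
v -1.083 -1.797 2.252
v -0.724 -2.283 1.406
v -0.617 -2.064 2.604
v -0.139 -2.924 2.267
v -0.257 -2.55 1.758
v -0.552 -2.019 1.966
v -0.892 -2.402 3.076
v -0.415 -3.262 2.74
v -0.979 -3.435 2.994
v -1.274 -2.903 3.202
v -0.361 -2.623 2.79
v -1.925 -2.398 1.6
v -1.448 -3.258 1.264
v -1.066 -2.757 1.138
v -1.361 -2.225 1.346
v -2.201 -2.736 2.073
v -1.723 -3.596 1.736
v -1.788 -3.641 2.374
v -2.083 -3.11 2.582
v -1.979 -3.037 1.55
v -1.135 1.355 -1.047
v -0.459 1.33 -1.115
v -0.965 2.105 0.367
v -0.623 1.722 -1.303
v -1.027 1.942 -1.372
v -1.481 1.888 -1.288
v -1.774 1.584 -1.092
v -1.767 1.173 -0.875
v -1.465 0.847 -0.738
v -1.008 0.758 -0.746
v -0.611 0.949 -0.895
v 3.421 0.824 -1.403
v 2.274 1.1 -0.687
v 4.063 2.612 -1.063
v 2.916 2.888 -0.347
v 3.884 0.492 -0.533
v 2.737 0.768 0.183
v 4.526 2.28 -0.193
v 3.379 2.556 0.523
f 2 1 4
f 2 4 3
f 4 1 5
f 4 5 3
f 5 1 6
f 5 6 3
f 6 1 7
f 6 7 3
f 7 1 8
f 7 8 3
f 8 1 9
f 8 9 3
f 9 1 10
f 9 10 3
f 10 1 11
f 10 11 3
f 11 1 2
f 11 2 3
f 13 12 15
f 13 15 14
f 15 12 16
f 15 16 14
f 16 12 17
f 16 17 14
f 17 12 18
f 17 18 14
f 18 12 19
f 18 19 14
f 19 12 20
f 19 20 14
f 20 12 21
f 20 21 14
f 21 12 22
f 21 22 14
f 22 12 23
f 22 23 14
f 23 12 13
f 23 13 14
f 24 61 40
f 61 35 64
f 40 64 29
f 61 64 40
f 24 40 36
f 40 29 41
f 36 41 25
f 40 41 36
f 24 36 45
f 36 25 46
f 45 46 31
f 36 46 45
f 24 45 57
f 45 31 60
f 57 60 34
f 45 60 57
f 24 57 61
f 57 34 65
f 61 65 35
f 57 65 61
f 25 41 52
f 41 29 55
f 52 55 33
f 41 55 52
f 29 64 42
f 64 35 63
f 42 63 28
f 64 63 42
f 35 65 62
f 65 34 58
f 62 58 26
f 65 58 62
f 34 60 59
f 60 31 47
f 59 47 30
f 60 47 59
f 31 46 51
f 46 25 48
f 51 48 32
f 46 48 51
f 27 53 39
f 53 33 54
f 39 54 28
f 53 54 39
f 27 39 37
f 39 28 38
f 37 38 26
f 39 38 37
f 27 37 44
f 37 26 43
f 44 43 30
f 37 43 44
f 27 44 49
f 44 30 50
f 49 50 32
f 44 50 49
f 27 49 53
f 49 32 56
f 53 56 33
f 49 56 53
f 28 54 42
f 54 33 55
f 42 55 29
f 54 55 42
f 26 38 62
f 38 28 63
f 62 63 35
f 38 63 62
f 30 43 59
f 43 26 58
f 59 58 34
f 43 58 59
f 32 50 51
f 50 30 47
f 51 47 31
f 50 47 51
f 33 56 52
f 56 32 48
f 52 48 25
f 56 48 52
f 67 66 69
f 67 69 68
f 69 66 70
f 69 70 68
f 70 66 71
f 70 71 68
f 71 66 72
f 71 72 68
f 72 66 73
f 72 73 68
f 73 66 74
f 73 74 68
f 74 66 75
f 74 75 68
f 75 66 76
f 75 76 68
f 76 66 67
f 76 67 68
f 78 80 77
f 81 78 77
f 77 80 79
f 79 81 77
f 78 84 80
f 82 78 81
f 82 84 78
f 80 84 79
f 83 81 79
f 79 84 83
f 83 82 81
f 84 82 83



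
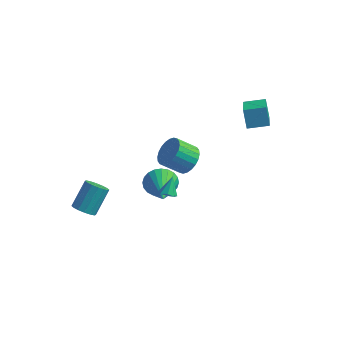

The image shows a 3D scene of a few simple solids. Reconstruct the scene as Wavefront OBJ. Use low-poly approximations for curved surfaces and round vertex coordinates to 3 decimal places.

v -1.527 2.3 -4.212
v -1.262 2.747 -3.394
v -0.693 0.44 -3.468
v -1.609 2.627 -3.303
v -1.944 2.458 -3.351
v -2.216 2.264 -3.53
v -2.382 2.076 -3.813
v -2.419 1.922 -4.157
v -2.32 1.825 -4.509
v -2.1 1.801 -4.816
v -1.793 1.853 -5.031
v -1.445 1.972 -5.122
v -1.11 2.142 -5.074
v -0.839 2.335 -4.895
v -0.672 2.524 -4.612
v -0.636 2.678 -4.268
v -0.735 2.774 -3.916
v -0.955 2.798 -3.609
v 1.032 -0.541 1.633
v 1.65 -0.81 2.167
v 0.745 -1.228 3.002
v 0.128 -0.959 2.467
v 1.603 -0.495 2.274
v 0.698 -0.914 3.109
v 1.47 -0.188 2.284
v 0.565 -0.606 3.118
v 1.269 0.066 2.194
v 0.365 -0.352 3.028
v 1.033 0.228 2.019
v 0.128 -0.19 2.853
v 0.797 0.272 1.785
v -0.108 -0.146 2.619
v 0.596 0.193 1.527
v -0.308 -0.225 2.362
v 0.462 0.002 1.286
v -0.443 -0.416 2.121
v 0.415 -0.272 1.098
v -0.49 -0.69 1.933
v 0.462 -0.586 0.991
v -0.443 -1.005 1.826
v 0.595 -0.894 0.982
v -0.31 -1.312 1.816
v 0.795 -1.148 1.072
v -0.109 -1.566 1.906
v 1.032 -1.31 1.247
v 0.127 -1.728 2.081
v 1.268 -1.354 1.481
v 0.363 -1.772 2.315
v 1.468 -1.275 1.738
v 0.564 -1.693 2.573
v 1.603 -1.084 1.979
v 0.698 -1.502 2.814
v -3.853 -2.667 -2.402
v -3.443 -2.341 -2.835
v -3.137 -1.207 -1.691
v -3.547 -1.533 -1.258
v -3.762 -2.201 -2.889
v -3.455 -1.067 -1.745
v -4.105 -2.186 -2.812
v -3.798 -1.052 -1.668
v -4.381 -2.3 -2.625
v -4.074 -1.166 -1.481
v -4.515 -2.513 -2.378
v -4.209 -1.378 -1.234
v -4.472 -2.766 -2.138
v -4.166 -1.632 -0.994
v -4.263 -2.993 -1.969
v -3.957 -1.859 -0.825
v -3.945 -3.133 -1.915
v -3.638 -1.999 -0.771
v -3.602 -3.148 -1.992
v -3.295 -2.014 -0.848
v -3.326 -3.034 -2.179
v -3.019 -1.9 -1.035
v -3.191 -2.822 -2.426
v -2.885 -1.687 -1.282
v -3.234 -2.568 -2.666
v -2.928 -1.434 -1.522
v -0.38 0.235 -2.669
v -0.124 0.586 -2.955
v -0.34 0.905 -1.811
v -0.518 0.633 -2.974
v -0.832 0.447 -2.814
v -0.881 0.137 -2.57
v -0.636 -0.116 -2.383
v -0.241 -0.163 -2.365
v 0.072 0.023 -2.524
v 0.121 0.333 -2.769
v 2.538 4.264 0.917
v 3.059 2.622 1.932
v 2.168 4.744 1.882
v 2.689 3.101 2.898
v 3.611 4.719 1.102
v 4.132 3.076 2.118
v 3.241 5.198 2.068
v 3.762 3.556 3.083
f 2 1 4
f 2 4 3
f 4 1 5
f 4 5 3
f 5 1 6
f 5 6 3
f 6 1 7
f 6 7 3
f 7 1 8
f 7 8 3
f 8 1 9
f 8 9 3
f 9 1 10
f 9 10 3
f 10 1 11
f 10 11 3
f 11 1 12
f 11 12 3
f 12 1 13
f 12 13 3
f 13 1 14
f 13 14 3
f 14 1 15
f 14 15 3
f 15 1 16
f 15 16 3
f 16 1 17
f 16 17 3
f 17 1 18
f 17 18 3
f 18 1 2
f 18 2 3
f 20 19 23
f 20 23 21
f 21 23 24
f 21 24 22
f 23 19 25
f 23 25 24
f 24 25 26
f 24 26 22
f 25 19 27
f 25 27 26
f 26 27 28
f 26 28 22
f 27 19 29
f 27 29 28
f 28 29 30
f 28 30 22
f 29 19 31
f 29 31 30
f 30 31 32
f 30 32 22
f 31 19 33
f 31 33 32
f 32 33 34
f 32 34 22
f 33 19 35
f 33 35 34
f 34 35 36
f 34 36 22
f 35 19 37
f 35 37 36
f 36 37 38
f 36 38 22
f 37 19 39
f 37 39 38
f 38 39 40
f 38 40 22
f 39 19 41
f 39 41 40
f 40 41 42
f 40 42 22
f 41 19 43
f 41 43 42
f 42 43 44
f 42 44 22
f 43 19 45
f 43 45 44
f 44 45 46
f 44 46 22
f 45 19 47
f 45 47 46
f 46 47 48
f 46 48 22
f 47 19 49
f 47 49 48
f 48 49 50
f 48 50 22
f 49 19 51
f 49 51 50
f 50 51 52
f 50 52 22
f 51 19 20
f 51 20 52
f 52 20 21
f 52 21 22
f 54 53 57
f 54 57 55
f 55 57 58
f 55 58 56
f 57 53 59
f 57 59 58
f 58 59 60
f 58 60 56
f 59 53 61
f 59 61 60
f 60 61 62
f 60 62 56
f 61 53 63
f 61 63 62
f 62 63 64
f 62 64 56
f 63 53 65
f 63 65 64
f 64 65 66
f 64 66 56
f 65 53 67
f 65 67 66
f 66 67 68
f 66 68 56
f 67 53 69
f 67 69 68
f 68 69 70
f 68 70 56
f 69 53 71
f 69 71 70
f 70 71 72
f 70 72 56
f 71 53 73
f 71 73 72
f 72 73 74
f 72 74 56
f 73 53 75
f 73 75 74
f 74 75 76
f 74 76 56
f 75 53 77
f 75 77 76
f 76 77 78
f 76 78 56
f 77 53 54
f 77 54 78
f 78 54 55
f 78 55 56
f 80 79 82
f 80 82 81
f 82 79 83
f 82 83 81
f 83 79 84
f 83 84 81
f 84 79 85
f 84 85 81
f 85 79 86
f 85 86 81
f 86 79 87
f 86 87 81
f 87 79 88
f 87 88 81
f 88 79 80
f 88 80 81
f 90 92 89
f 93 90 89
f 89 92 91
f 91 93 89
f 90 96 92
f 94 90 93
f 94 96 90
f 92 96 91
f 95 93 91
f 91 96 95
f 95 94 93
f 96 94 95



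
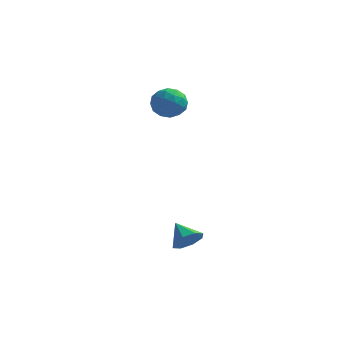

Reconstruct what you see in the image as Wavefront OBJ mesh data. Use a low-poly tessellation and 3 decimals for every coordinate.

v 2.818 -3.286 -2.549
v 3.355 -2.955 -2.161
v 2.022 -2.814 -1.851
v 3.169 -2.636 -2.59
v 2.777 -2.697 -2.995
v 2.41 -3.104 -3.139
v 2.282 -3.617 -2.937
v 2.468 -3.937 -2.508
v 2.859 -3.876 -2.103
v 3.227 -3.469 -1.959
v -1.09 2.553 3.41
v -0.324 2.784 3.034
v -0.716 1.176 3.326
v 0.05 1.407 2.95
v -0.1 1.598 3.799
v -0.331 2.449 3.851
v -0.709 1.511 2.509
v -0.94 2.362 2.561
v -0.089 2.14 2.477
v 0.287 2.193 3.274
v -1.327 1.767 3.086
v -0.951 1.82 3.883
v -0.74 2.789 3.229
v -0.3 1.171 3.131
v -0.388 1.283 3.63
v 0.061 1.419 3.409
v -0.744 2.592 3.71
v -0.294 2.728 3.489
v -0.162 2.031 3.938
v -0.746 1.232 2.871
v -0.296 1.368 2.65
v -1.101 2.541 2.951
v -0.652 2.677 2.73
v -0.878 1.929 2.422
v -0.152 2.546 2.681
v 0.068 1.737 2.632
v -0.378 1.799 2.372
v -0.513 2.299 2.403
v 0.069 2.578 3.15
v 0.289 1.769 3.1
v 0.201 1.881 3.599
v 0.065 2.381 3.63
v 0.208 2.2 2.822
v -1.329 2.191 3.26
v -1.109 1.382 3.21
v -1.105 1.579 2.73
v -1.241 2.079 2.761
v -1.108 2.223 3.728
v -0.888 1.414 3.679
v -0.527 1.661 3.957
v -0.662 2.161 3.988
v -1.248 1.76 3.538
f 2 1 4
f 2 4 3
f 4 1 5
f 4 5 3
f 5 1 6
f 5 6 3
f 6 1 7
f 6 7 3
f 7 1 8
f 7 8 3
f 8 1 9
f 8 9 3
f 9 1 10
f 9 10 3
f 10 1 2
f 10 2 3
f 11 48 27
f 48 22 51
f 27 51 16
f 48 51 27
f 11 27 23
f 27 16 28
f 23 28 12
f 27 28 23
f 11 23 32
f 23 12 33
f 32 33 18
f 23 33 32
f 11 32 44
f 32 18 47
f 44 47 21
f 32 47 44
f 11 44 48
f 44 21 52
f 48 52 22
f 44 52 48
f 12 28 39
f 28 16 42
f 39 42 20
f 28 42 39
f 16 51 29
f 51 22 50
f 29 50 15
f 51 50 29
f 22 52 49
f 52 21 45
f 49 45 13
f 52 45 49
f 21 47 46
f 47 18 34
f 46 34 17
f 47 34 46
f 18 33 38
f 33 12 35
f 38 35 19
f 33 35 38
f 14 40 26
f 40 20 41
f 26 41 15
f 40 41 26
f 14 26 24
f 26 15 25
f 24 25 13
f 26 25 24
f 14 24 31
f 24 13 30
f 31 30 17
f 24 30 31
f 14 31 36
f 31 17 37
f 36 37 19
f 31 37 36
f 14 36 40
f 36 19 43
f 40 43 20
f 36 43 40
f 15 41 29
f 41 20 42
f 29 42 16
f 41 42 29
f 13 25 49
f 25 15 50
f 49 50 22
f 25 50 49
f 17 30 46
f 30 13 45
f 46 45 21
f 30 45 46
f 19 37 38
f 37 17 34
f 38 34 18
f 37 34 38
f 20 43 39
f 43 19 35
f 39 35 12
f 43 35 39



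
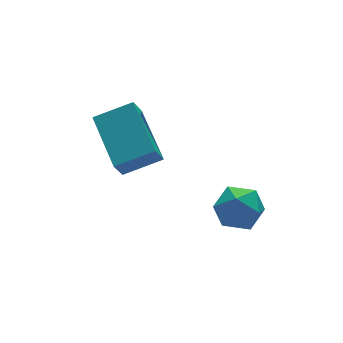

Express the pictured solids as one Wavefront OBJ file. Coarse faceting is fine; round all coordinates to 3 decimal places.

v -3.533 1.191 0.431
v -3.225 3.096 1.179
v -4.728 1.586 -0.084
v -4.42 3.492 0.664
v -3.12 1.428 -0.344
v -2.812 3.334 0.404
v -4.315 1.824 -0.859
v -4.007 3.729 -0.111
v -2.429 -0.32 -1.546
v -1.909 0.178 -2.039
v -1.431 -1.318 -1.501
v -0.911 -0.82 -1.994
v -1.093 -0.583 -1.174
v -1.709 0.034 -1.202
v -1.631 -1.174 -2.338
v -2.247 -0.557 -2.366
v -1.415 -0.35 -2.529
v -1.083 0.015 -1.809
v -2.257 -1.155 -1.731
v -1.925 -0.79 -1.011
f 2 4 1
f 5 2 1
f 1 4 3
f 3 5 1
f 2 8 4
f 6 2 5
f 6 8 2
f 4 8 3
f 7 5 3
f 3 8 7
f 7 6 5
f 8 6 7
f 9 20 14
f 9 14 10
f 9 10 16
f 9 16 19
f 9 19 20
f 10 14 18
f 14 20 13
f 20 19 11
f 19 16 15
f 16 10 17
f 12 18 13
f 12 13 11
f 12 11 15
f 12 15 17
f 12 17 18
f 13 18 14
f 11 13 20
f 15 11 19
f 17 15 16
f 18 17 10



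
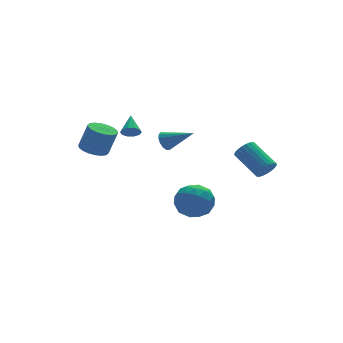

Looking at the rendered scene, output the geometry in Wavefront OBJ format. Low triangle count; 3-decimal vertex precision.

v 0.314 -0.296 -2.94
v 0.811 -0.778 -1.988
v -0.571 -1.942 -3.312
v -0.074 -2.424 -2.36
v -0.895 -1.59 -2.236
v -0.348 -0.572 -2.006
v 0.588 -2.148 -3.294
v 1.135 -1.13 -3.064
v 0.981 -1.923 -2.206
v 0.064 -1.578 -1.553
v 0.176 -1.142 -3.747
v -0.741 -0.797 -3.094
v 0.64 -0.392 -2.432
v -0.4 -2.328 -2.868
v -0.883 -1.837 -2.796
v -0.59 -2.12 -2.236
v -0.042 -0.271 -2.442
v 0.251 -0.555 -1.883
v -0.752 -1.032 -2.029
v -0.011 -2.165 -3.417
v 0.282 -2.449 -2.858
v 0.83 -0.6 -3.064
v 1.123 -0.883 -2.504
v 0.992 -1.688 -3.271
v 1.032 -1.349 -2
v 0.512 -2.316 -2.218
v 0.901 -2.154 -2.767
v 1.223 -1.556 -2.632
v 0.493 -1.146 -1.616
v -0.027 -2.113 -1.834
v -0.51 -1.623 -1.762
v -0.188 -1.025 -1.627
v 0.593 -1.819 -1.744
v 0.267 -0.607 -3.466
v -0.253 -1.574 -3.684
v 0.428 -1.695 -3.673
v 0.75 -1.097 -3.538
v -0.272 -0.404 -3.082
v -0.792 -1.371 -3.3
v -0.983 -1.164 -2.668
v -0.661 -0.566 -2.533
v -0.353 -0.901 -3.556
v -3.864 2.83 0.145
v -3.164 2.432 -0.128
v -2.656 2.293 1.383
v -3.356 2.69 1.655
v -3.06 2.796 -0.129
v -2.552 2.657 1.382
v -3.116 3.167 -0.076
v -2.607 3.027 1.435
v -3.319 3.47 0.021
v -2.811 3.331 1.531
v -3.631 3.647 0.142
v -3.123 3.508 1.652
v -3.989 3.662 0.263
v -3.481 3.523 1.774
v -4.322 3.512 0.362
v -3.814 3.373 1.872
v -4.564 3.227 0.417
v -4.056 3.088 1.928
v -4.668 2.863 0.418
v -4.16 2.724 1.929
v -4.613 2.493 0.365
v -4.104 2.353 1.876
v -4.409 2.189 0.269
v -3.901 2.05 1.779
v -4.097 2.012 0.148
v -3.589 1.873 1.658
v -3.739 1.997 0.026
v -3.231 1.858 1.537
v -3.406 2.147 -0.072
v -2.898 2.008 1.438
v -0.051 1.958 0.347
v 0.275 1.87 -0.209
v 1.131 0.862 1.213
v 0.418 2.139 -0.065
v 0.436 2.359 0.189
v 0.323 2.471 0.485
v 0.11 2.446 0.745
v -0.146 2.291 0.897
v -0.377 2.046 0.902
v -0.52 1.778 0.759
v -0.538 1.558 0.505
v -0.425 1.445 0.208
v -0.212 1.47 -0.051
v 0.044 1.626 -0.203
v 3.589 -2.853 -0.36
v 3.764 -3.147 0.228
v 3.267 -1.56 1.168
v 3.091 -1.267 0.58
v 4.006 -3.024 0.149
v 3.509 -1.437 1.089
v 4.176 -2.871 -0.018
v 3.679 -1.285 0.922
v 4.245 -2.716 -0.245
v 3.747 -1.13 0.696
v 4.199 -2.584 -0.491
v 3.702 -0.998 0.449
v 4.049 -2.499 -0.714
v 3.551 -0.913 0.226
v 3.818 -2.475 -0.877
v 3.321 -0.889 0.064
v 3.548 -2.517 -0.95
v 3.051 -0.93 -0.009
v 3.285 -2.616 -0.921
v 2.788 -1.03 0.02
v 3.075 -2.757 -0.795
v 2.577 -1.17 0.145
v 2.953 -2.914 -0.594
v 2.456 -1.328 0.346
v 2.941 -3.061 -0.352
v 2.444 -1.474 0.588
v 3.041 -3.172 -0.112
v 2.544 -1.585 0.828
v 3.236 -3.227 0.085
v 2.739 -1.641 1.025
v 3.492 -3.219 0.205
v 2.995 -1.632 1.145
v -2.096 1.851 1.522
v -1.737 1.507 1.802
v -1.644 2.889 2.218
v -1.572 1.627 1.515
v -1.606 1.833 1.231
v -1.828 2.045 1.058
v -2.152 2.183 1.062
v -2.455 2.194 1.242
v -2.62 2.074 1.529
v -2.586 1.869 1.813
v -2.364 1.656 1.986
v -2.04 1.518 1.981
f 1 38 17
f 38 12 41
f 17 41 6
f 38 41 17
f 1 17 13
f 17 6 18
f 13 18 2
f 17 18 13
f 1 13 22
f 13 2 23
f 22 23 8
f 13 23 22
f 1 22 34
f 22 8 37
f 34 37 11
f 22 37 34
f 1 34 38
f 34 11 42
f 38 42 12
f 34 42 38
f 2 18 29
f 18 6 32
f 29 32 10
f 18 32 29
f 6 41 19
f 41 12 40
f 19 40 5
f 41 40 19
f 12 42 39
f 42 11 35
f 39 35 3
f 42 35 39
f 11 37 36
f 37 8 24
f 36 24 7
f 37 24 36
f 8 23 28
f 23 2 25
f 28 25 9
f 23 25 28
f 4 30 16
f 30 10 31
f 16 31 5
f 30 31 16
f 4 16 14
f 16 5 15
f 14 15 3
f 16 15 14
f 4 14 21
f 14 3 20
f 21 20 7
f 14 20 21
f 4 21 26
f 21 7 27
f 26 27 9
f 21 27 26
f 4 26 30
f 26 9 33
f 30 33 10
f 26 33 30
f 5 31 19
f 31 10 32
f 19 32 6
f 31 32 19
f 3 15 39
f 15 5 40
f 39 40 12
f 15 40 39
f 7 20 36
f 20 3 35
f 36 35 11
f 20 35 36
f 9 27 28
f 27 7 24
f 28 24 8
f 27 24 28
f 10 33 29
f 33 9 25
f 29 25 2
f 33 25 29
f 44 43 47
f 44 47 45
f 45 47 48
f 45 48 46
f 47 43 49
f 47 49 48
f 48 49 50
f 48 50 46
f 49 43 51
f 49 51 50
f 50 51 52
f 50 52 46
f 51 43 53
f 51 53 52
f 52 53 54
f 52 54 46
f 53 43 55
f 53 55 54
f 54 55 56
f 54 56 46
f 55 43 57
f 55 57 56
f 56 57 58
f 56 58 46
f 57 43 59
f 57 59 58
f 58 59 60
f 58 60 46
f 59 43 61
f 59 61 60
f 60 61 62
f 60 62 46
f 61 43 63
f 61 63 62
f 62 63 64
f 62 64 46
f 63 43 65
f 63 65 64
f 64 65 66
f 64 66 46
f 65 43 67
f 65 67 66
f 66 67 68
f 66 68 46
f 67 43 69
f 67 69 68
f 68 69 70
f 68 70 46
f 69 43 71
f 69 71 70
f 70 71 72
f 70 72 46
f 71 43 44
f 71 44 72
f 72 44 45
f 72 45 46
f 74 73 76
f 74 76 75
f 76 73 77
f 76 77 75
f 77 73 78
f 77 78 75
f 78 73 79
f 78 79 75
f 79 73 80
f 79 80 75
f 80 73 81
f 80 81 75
f 81 73 82
f 81 82 75
f 82 73 83
f 82 83 75
f 83 73 84
f 83 84 75
f 84 73 85
f 84 85 75
f 85 73 86
f 85 86 75
f 86 73 74
f 86 74 75
f 88 87 91
f 88 91 89
f 89 91 92
f 89 92 90
f 91 87 93
f 91 93 92
f 92 93 94
f 92 94 90
f 93 87 95
f 93 95 94
f 94 95 96
f 94 96 90
f 95 87 97
f 95 97 96
f 96 97 98
f 96 98 90
f 97 87 99
f 97 99 98
f 98 99 100
f 98 100 90
f 99 87 101
f 99 101 100
f 100 101 102
f 100 102 90
f 101 87 103
f 101 103 102
f 102 103 104
f 102 104 90
f 103 87 105
f 103 105 104
f 104 105 106
f 104 106 90
f 105 87 107
f 105 107 106
f 106 107 108
f 106 108 90
f 107 87 109
f 107 109 108
f 108 109 110
f 108 110 90
f 109 87 111
f 109 111 110
f 110 111 112
f 110 112 90
f 111 87 113
f 111 113 112
f 112 113 114
f 112 114 90
f 113 87 115
f 113 115 114
f 114 115 116
f 114 116 90
f 115 87 117
f 115 117 116
f 116 117 118
f 116 118 90
f 117 87 88
f 117 88 118
f 118 88 89
f 118 89 90
f 120 119 122
f 120 122 121
f 122 119 123
f 122 123 121
f 123 119 124
f 123 124 121
f 124 119 125
f 124 125 121
f 125 119 126
f 125 126 121
f 126 119 127
f 126 127 121
f 127 119 128
f 127 128 121
f 128 119 129
f 128 129 121
f 129 119 130
f 129 130 121
f 130 119 120
f 130 120 121



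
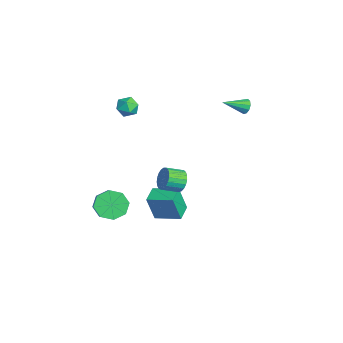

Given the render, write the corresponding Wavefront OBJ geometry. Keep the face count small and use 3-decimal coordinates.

v -1.692 4.642 2.411
v -1.44 4.468 1.931
v -1.488 3.178 3.049
v -1.19 4.596 2.145
v -1.133 4.741 2.46
v -1.289 4.849 2.757
v -1.599 4.877 2.922
v -1.945 4.816 2.892
v -2.194 4.688 2.678
v -2.251 4.543 2.363
v -2.095 4.436 2.066
v -1.785 4.407 1.901
v 2.533 -1.134 -2.929
v 2.635 -1.626 -1.18
v 3.314 0.276 -2.578
v 3.416 -0.216 -0.829
v 3.544 -1.644 -3.131
v 3.646 -2.136 -1.382
v 4.325 -0.234 -2.78
v 4.427 -0.726 -1.031
v -1.626 -1.886 3.318
v -0.954 -2.026 2.93
v -1.546 -3.034 3.87
v -0.874 -3.174 3.482
v -0.894 -2.63 4.053
v -0.944 -1.92 3.712
v -1.556 -3.14 3.088
v -1.606 -2.43 2.747
v -0.911 -2.801 2.788
v -0.501 -2.486 3.384
v -1.999 -2.574 3.416
v -1.589 -2.259 4.012
v 0.2 -3.819 -4.17
v 0.831 -3.773 -5.033
v 1.792 -3.815 -4.332
v 1.16 -3.861 -3.47
v 0.648 -3.031 -4.738
v 1.609 -3.073 -4.038
v 0.203 -2.751 -4.111
v 1.164 -2.793 -3.41
v -0.245 -3.096 -3.518
v 0.716 -3.138 -2.818
v -0.432 -3.865 -3.308
v 0.529 -3.907 -2.607
v -0.249 -4.607 -3.602
v 0.712 -4.649 -2.902
v 0.196 -4.887 -4.23
v 1.157 -4.929 -3.529
v 0.644 -4.542 -4.822
v 1.605 -4.584 -4.122
v 3.751 -0.157 0.094
v 4.053 0.151 0.744
v 4.191 -0.895 1.176
v 3.889 -1.203 0.526
v 3.737 0.139 0.816
v 3.875 -0.907 1.247
v 3.423 0.076 0.762
v 3.561 -0.97 1.194
v 3.166 -0.028 0.594
v 3.304 -1.074 1.025
v 3.01 -0.154 0.339
v 3.148 -1.2 0.77
v 2.983 -0.28 0.041
v 3.121 -1.326 0.473
v 3.088 -0.385 -0.247
v 3.226 -1.431 0.185
v 3.308 -0.451 -0.476
v 3.446 -1.497 -0.045
v 3.604 -0.466 -0.607
v 3.742 -1.512 -0.175
v 3.926 -0.427 -0.616
v 4.064 -1.473 -0.185
v 4.218 -0.342 -0.503
v 4.356 -1.388 -0.071
v 4.429 -0.225 -0.286
v 4.567 -1.271 0.146
v 4.522 -0.096 -0.004
v 4.66 -1.142 0.428
v 4.483 0.023 0.296
v 4.621 -1.023 0.727
v 4.317 0.11 0.56
v 4.455 -0.936 0.992
f 2 1 4
f 2 4 3
f 4 1 5
f 4 5 3
f 5 1 6
f 5 6 3
f 6 1 7
f 6 7 3
f 7 1 8
f 7 8 3
f 8 1 9
f 8 9 3
f 9 1 10
f 9 10 3
f 10 1 11
f 10 11 3
f 11 1 12
f 11 12 3
f 12 1 2
f 12 2 3
f 14 16 13
f 17 14 13
f 13 16 15
f 15 17 13
f 14 20 16
f 18 14 17
f 18 20 14
f 16 20 15
f 19 17 15
f 15 20 19
f 19 18 17
f 20 18 19
f 21 32 26
f 21 26 22
f 21 22 28
f 21 28 31
f 21 31 32
f 22 26 30
f 26 32 25
f 32 31 23
f 31 28 27
f 28 22 29
f 24 30 25
f 24 25 23
f 24 23 27
f 24 27 29
f 24 29 30
f 25 30 26
f 23 25 32
f 27 23 31
f 29 27 28
f 30 29 22
f 34 33 37
f 34 37 35
f 35 37 38
f 35 38 36
f 37 33 39
f 37 39 38
f 38 39 40
f 38 40 36
f 39 33 41
f 39 41 40
f 40 41 42
f 40 42 36
f 41 33 43
f 41 43 42
f 42 43 44
f 42 44 36
f 43 33 45
f 43 45 44
f 44 45 46
f 44 46 36
f 45 33 47
f 45 47 46
f 46 47 48
f 46 48 36
f 47 33 49
f 47 49 48
f 48 49 50
f 48 50 36
f 49 33 34
f 49 34 50
f 50 34 35
f 50 35 36
f 52 51 55
f 52 55 53
f 53 55 56
f 53 56 54
f 55 51 57
f 55 57 56
f 56 57 58
f 56 58 54
f 57 51 59
f 57 59 58
f 58 59 60
f 58 60 54
f 59 51 61
f 59 61 60
f 60 61 62
f 60 62 54
f 61 51 63
f 61 63 62
f 62 63 64
f 62 64 54
f 63 51 65
f 63 65 64
f 64 65 66
f 64 66 54
f 65 51 67
f 65 67 66
f 66 67 68
f 66 68 54
f 67 51 69
f 67 69 68
f 68 69 70
f 68 70 54
f 69 51 71
f 69 71 70
f 70 71 72
f 70 72 54
f 71 51 73
f 71 73 72
f 72 73 74
f 72 74 54
f 73 51 75
f 73 75 74
f 74 75 76
f 74 76 54
f 75 51 77
f 75 77 76
f 76 77 78
f 76 78 54
f 77 51 79
f 77 79 78
f 78 79 80
f 78 80 54
f 79 51 81
f 79 81 80
f 80 81 82
f 80 82 54
f 81 51 52
f 81 52 82
f 82 52 53
f 82 53 54



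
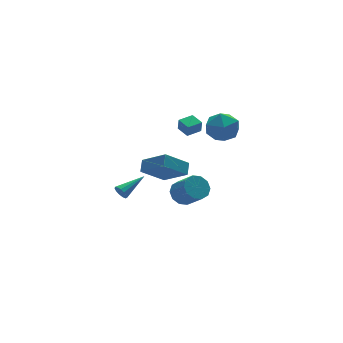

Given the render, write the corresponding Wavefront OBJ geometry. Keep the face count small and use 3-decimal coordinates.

v -2.825 2.524 -2.152
v -2.622 2.307 -2.603
v -1.035 2.856 -1.508
v -2.657 2.604 -2.659
v -2.745 2.876 -2.554
v -2.859 3.036 -2.321
v -2.961 3.033 -2.035
v -3.02 2.869 -1.785
v -3.017 2.596 -1.652
v -2.953 2.299 -1.678
v -2.848 2.074 -1.854
v -2.736 1.992 -2.125
v -2.651 2.079 -2.404
v -1.998 -1.236 2.144
v -1.549 -0.64 2.647
v -2.723 0.239 1.041
v -2.274 0.836 1.544
v -0.506 -1.376 0.976
v -0.057 -0.779 1.479
v -1.231 0.1 -0.127
v -0.782 0.696 0.376
v 0.988 1.216 2.365
v 0.962 1.07 3.182
v 0.884 2.146 2.528
v 0.859 2.001 3.345
v 2.001 1.319 2.415
v 1.976 1.174 3.232
v 1.898 2.25 2.578
v 1.872 2.104 3.395
v 1.831 3.164 -4.217
v 2.721 3.427 -4.149
v 2.998 2.178 -2.955
v 2.109 1.916 -3.023
v 2.417 3.727 -3.765
v 2.695 2.479 -2.57
v 1.89 3.813 -3.553
v 2.167 2.564 -2.359
v 1.34 3.65 -3.595
v 1.617 2.402 -2.401
v 0.978 3.302 -3.875
v 1.255 2.054 -2.68
v 0.942 2.902 -4.285
v 1.219 1.653 -3.091
v 1.245 2.601 -4.67
v 1.523 1.353 -3.475
v 1.773 2.516 -4.881
v 2.05 1.267 -3.687
v 2.323 2.678 -4.839
v 2.6 1.43 -3.645
v 2.685 3.026 -4.56
v 2.962 1.778 -3.365
v 1.855 0.145 4.298
v 2.54 -0.021 3.342
v 1.7 -1.759 4.518
v 2.385 -1.925 3.562
v 2.854 -1.477 4.557
v 2.95 -0.301 4.421
v 1.29 -1.479 3.439
v 1.386 -0.303 3.303
v 2.191 -1.025 2.81
v 3.157 -1.024 3.502
v 1.083 -0.756 4.358
v 2.049 -0.755 5.05
f 2 1 4
f 2 4 3
f 4 1 5
f 4 5 3
f 5 1 6
f 5 6 3
f 6 1 7
f 6 7 3
f 7 1 8
f 7 8 3
f 8 1 9
f 8 9 3
f 9 1 10
f 9 10 3
f 10 1 11
f 10 11 3
f 11 1 12
f 11 12 3
f 12 1 13
f 12 13 3
f 13 1 2
f 13 2 3
f 15 17 14
f 18 15 14
f 14 17 16
f 16 18 14
f 15 21 17
f 19 15 18
f 19 21 15
f 17 21 16
f 20 18 16
f 16 21 20
f 20 19 18
f 21 19 20
f 23 25 22
f 26 23 22
f 22 25 24
f 24 26 22
f 23 29 25
f 27 23 26
f 27 29 23
f 25 29 24
f 28 26 24
f 24 29 28
f 28 27 26
f 29 27 28
f 31 30 34
f 31 34 32
f 32 34 35
f 32 35 33
f 34 30 36
f 34 36 35
f 35 36 37
f 35 37 33
f 36 30 38
f 36 38 37
f 37 38 39
f 37 39 33
f 38 30 40
f 38 40 39
f 39 40 41
f 39 41 33
f 40 30 42
f 40 42 41
f 41 42 43
f 41 43 33
f 42 30 44
f 42 44 43
f 43 44 45
f 43 45 33
f 44 30 46
f 44 46 45
f 45 46 47
f 45 47 33
f 46 30 48
f 46 48 47
f 47 48 49
f 47 49 33
f 48 30 50
f 48 50 49
f 49 50 51
f 49 51 33
f 50 30 31
f 50 31 51
f 51 31 32
f 51 32 33
f 52 63 57
f 52 57 53
f 52 53 59
f 52 59 62
f 52 62 63
f 53 57 61
f 57 63 56
f 63 62 54
f 62 59 58
f 59 53 60
f 55 61 56
f 55 56 54
f 55 54 58
f 55 58 60
f 55 60 61
f 56 61 57
f 54 56 63
f 58 54 62
f 60 58 59
f 61 60 53

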